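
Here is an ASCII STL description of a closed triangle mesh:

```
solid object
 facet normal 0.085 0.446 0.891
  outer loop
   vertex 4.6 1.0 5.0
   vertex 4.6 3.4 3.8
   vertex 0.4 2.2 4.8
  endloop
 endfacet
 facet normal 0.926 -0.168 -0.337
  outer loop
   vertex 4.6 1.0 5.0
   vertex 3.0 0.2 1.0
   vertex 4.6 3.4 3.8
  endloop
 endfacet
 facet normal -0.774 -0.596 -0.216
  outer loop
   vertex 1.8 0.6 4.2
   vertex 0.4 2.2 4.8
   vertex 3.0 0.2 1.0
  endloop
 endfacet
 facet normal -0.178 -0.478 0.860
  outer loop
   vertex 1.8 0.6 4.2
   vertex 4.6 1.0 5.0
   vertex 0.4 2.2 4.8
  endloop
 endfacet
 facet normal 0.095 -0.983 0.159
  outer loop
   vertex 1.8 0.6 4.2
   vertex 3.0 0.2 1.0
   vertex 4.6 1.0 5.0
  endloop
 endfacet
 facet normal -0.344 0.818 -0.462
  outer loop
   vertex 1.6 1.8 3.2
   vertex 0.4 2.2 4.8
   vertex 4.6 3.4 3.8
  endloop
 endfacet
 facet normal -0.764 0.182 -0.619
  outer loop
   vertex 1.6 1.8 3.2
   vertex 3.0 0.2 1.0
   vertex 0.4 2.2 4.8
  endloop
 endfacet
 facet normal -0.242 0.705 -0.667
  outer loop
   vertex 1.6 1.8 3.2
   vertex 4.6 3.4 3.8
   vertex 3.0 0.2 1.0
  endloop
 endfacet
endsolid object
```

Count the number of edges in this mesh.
12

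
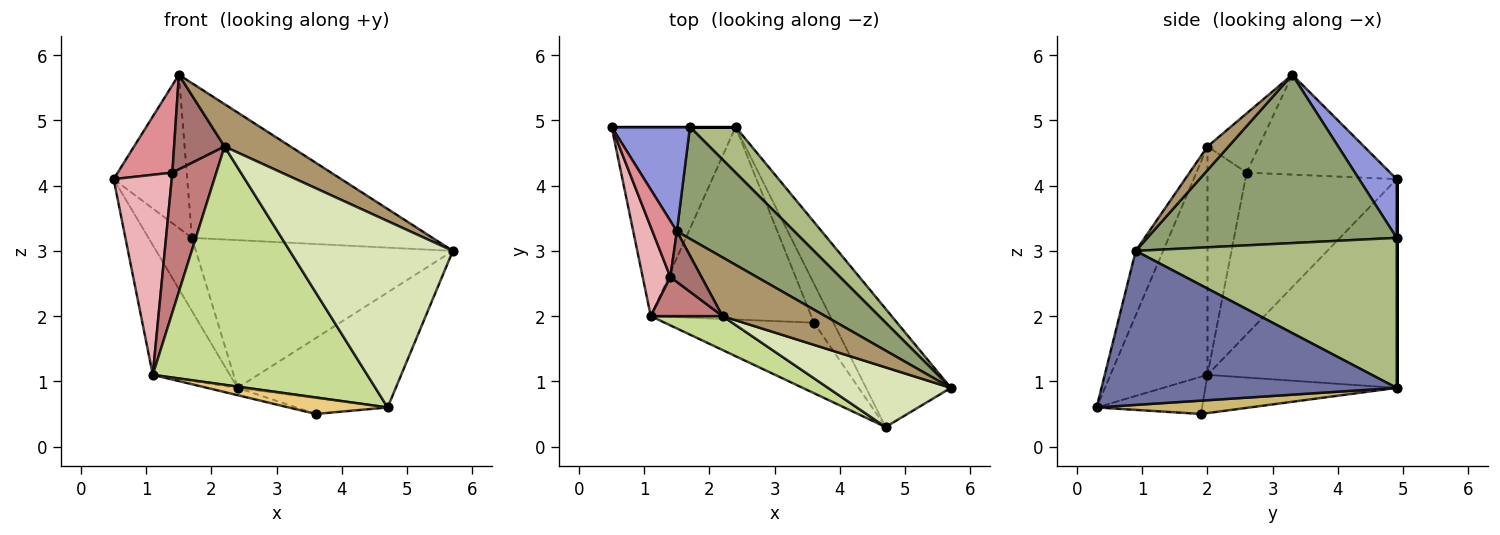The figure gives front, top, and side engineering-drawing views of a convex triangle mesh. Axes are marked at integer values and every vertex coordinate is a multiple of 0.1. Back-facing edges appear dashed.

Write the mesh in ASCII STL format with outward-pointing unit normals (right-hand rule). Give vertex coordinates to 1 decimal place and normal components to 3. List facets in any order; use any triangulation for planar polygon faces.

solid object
 facet normal 0.793 0.425 -0.437
  outer loop
   vertex 2.4 4.9 0.9
   vertex 5.7 0.9 3.0
   vertex 4.7 0.3 0.6
  endloop
 endfacet
 facet normal -0.812 0.331 -0.482
  outer loop
   vertex 1.1 2.0 1.1
   vertex 0.5 4.9 4.1
   vertex 2.4 4.9 0.9
  endloop
 endfacet
 facet normal 0.389 0.762 0.518
  outer loop
   vertex 1.7 4.9 3.2
   vertex 0.5 4.9 4.1
   vertex 1.5 3.3 5.7
  endloop
 endfacet
 facet normal 0.000 1.000 0.000
  outer loop
   vertex 1.7 4.9 3.2
   vertex 2.4 4.9 0.9
   vertex 0.5 4.9 4.1
  endloop
 endfacet
 facet normal 0.643 0.621 0.449
  outer loop
   vertex 1.7 4.9 3.2
   vertex 1.5 3.3 5.7
   vertex 5.7 0.9 3.0
  endloop
 endfacet
 facet normal 0.696 0.686 0.212
  outer loop
   vertex 1.7 4.9 3.2
   vertex 5.7 0.9 3.0
   vertex 2.4 4.9 0.9
  endloop
 endfacet
 facet normal -0.409 -0.904 0.128
  outer loop
   vertex 2.2 2.0 4.6
   vertex 1.1 2.0 1.1
   vertex 4.7 0.3 0.6
  endloop
 endfacet
 facet normal -0.158 -0.940 0.301
  outer loop
   vertex 2.2 2.0 4.6
   vertex 4.7 0.3 0.6
   vertex 5.7 0.9 3.0
  endloop
 endfacet
 facet normal 0.183 -0.576 0.797
  outer loop
   vertex 2.2 2.0 4.6
   vertex 5.7 0.9 3.0
   vertex 1.5 3.3 5.7
  endloop
 endfacet
 facet normal 0.534 0.318 -0.784
  outer loop
   vertex 3.6 1.9 0.5
   vertex 2.4 4.9 0.9
   vertex 4.7 0.3 0.6
  endloop
 endfacet
 facet normal -0.236 -0.221 -0.946
  outer loop
   vertex 3.6 1.9 0.5
   vertex 4.7 0.3 0.6
   vertex 1.1 2.0 1.1
  endloop
 endfacet
 facet normal -0.232 0.037 -0.972
  outer loop
   vertex 3.6 1.9 0.5
   vertex 1.1 2.0 1.1
   vertex 2.4 4.9 0.9
  endloop
 endfacet
 facet normal -0.668 -0.656 0.351
  outer loop
   vertex 1.4 2.6 4.2
   vertex 2.2 2.0 4.6
   vertex 1.5 3.3 5.7
  endloop
 endfacet
 facet normal -0.651 -0.731 0.205
  outer loop
   vertex 1.4 2.6 4.2
   vertex 1.1 2.0 1.1
   vertex 2.2 2.0 4.6
  endloop
 endfacet
 facet normal -0.911 -0.347 0.223
  outer loop
   vertex 1.4 2.6 4.2
   vertex 1.5 3.3 5.7
   vertex 0.5 4.9 4.1
  endloop
 endfacet
 facet normal -0.922 -0.354 0.158
  outer loop
   vertex 1.4 2.6 4.2
   vertex 0.5 4.9 4.1
   vertex 1.1 2.0 1.1
  endloop
 endfacet
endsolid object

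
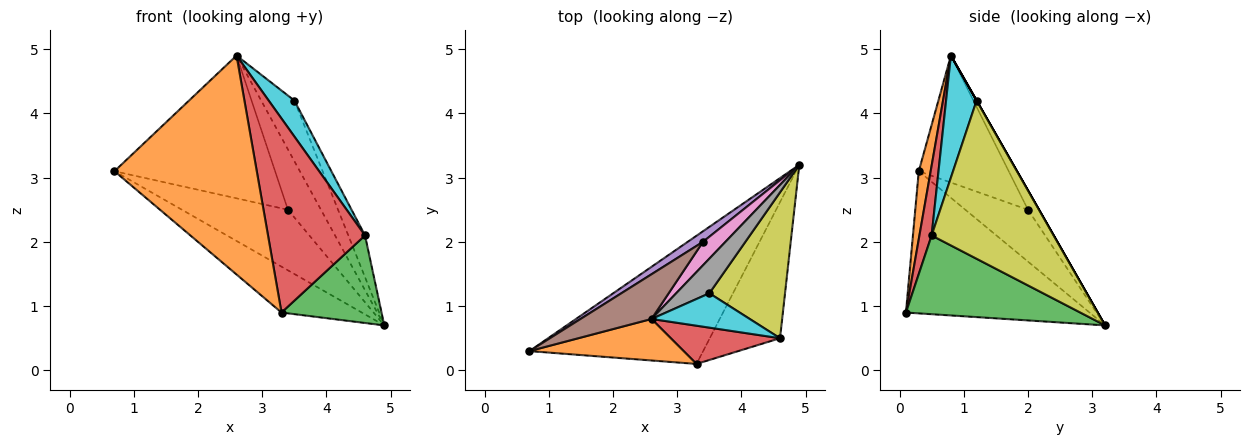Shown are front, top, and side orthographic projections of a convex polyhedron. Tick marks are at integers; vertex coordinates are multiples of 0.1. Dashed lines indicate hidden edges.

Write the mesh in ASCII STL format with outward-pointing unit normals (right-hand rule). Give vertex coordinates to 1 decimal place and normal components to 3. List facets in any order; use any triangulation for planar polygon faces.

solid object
 facet normal -0.610 0.267 -0.746
  outer loop
   vertex 3.3 0.1 0.9
   vertex 0.7 0.3 3.1
   vertex 4.9 3.2 0.7
  endloop
 endfacet
 facet normal 0.082 -0.979 0.186
  outer loop
   vertex 2.6 0.8 4.9
   vertex 0.7 0.3 3.1
   vertex 3.3 0.1 0.9
  endloop
 endfacet
 facet normal 0.686 -0.394 -0.612
  outer loop
   vertex 4.6 0.5 2.1
   vertex 3.3 0.1 0.9
   vertex 4.9 3.2 0.7
  endloop
 endfacet
 facet normal 0.123 -0.974 0.192
  outer loop
   vertex 4.6 0.5 2.1
   vertex 2.6 0.8 4.9
   vertex 3.3 0.1 0.9
  endloop
 endfacet
 facet normal -0.503 0.851 0.148
  outer loop
   vertex 3.4 2.0 2.5
   vertex 4.9 3.2 0.7
   vertex 0.7 0.3 3.1
  endloop
 endfacet
 facet normal -0.471 0.842 0.264
  outer loop
   vertex 3.4 2.0 2.5
   vertex 0.7 0.3 3.1
   vertex 2.6 0.8 4.9
  endloop
 endfacet
 facet normal -0.297 0.890 0.346
  outer loop
   vertex 3.4 2.0 2.5
   vertex 2.6 0.8 4.9
   vertex 4.9 3.2 0.7
  endloop
 endfacet
 facet normal 0.000 0.868 0.496
  outer loop
   vertex 3.5 1.2 4.2
   vertex 4.9 3.2 0.7
   vertex 2.6 0.8 4.9
  endloop
 endfacet
 facet normal 0.895 0.123 0.428
  outer loop
   vertex 3.5 1.2 4.2
   vertex 4.6 0.5 2.1
   vertex 4.9 3.2 0.7
  endloop
 endfacet
 facet normal 0.651 -0.549 0.524
  outer loop
   vertex 3.5 1.2 4.2
   vertex 2.6 0.8 4.9
   vertex 4.6 0.5 2.1
  endloop
 endfacet
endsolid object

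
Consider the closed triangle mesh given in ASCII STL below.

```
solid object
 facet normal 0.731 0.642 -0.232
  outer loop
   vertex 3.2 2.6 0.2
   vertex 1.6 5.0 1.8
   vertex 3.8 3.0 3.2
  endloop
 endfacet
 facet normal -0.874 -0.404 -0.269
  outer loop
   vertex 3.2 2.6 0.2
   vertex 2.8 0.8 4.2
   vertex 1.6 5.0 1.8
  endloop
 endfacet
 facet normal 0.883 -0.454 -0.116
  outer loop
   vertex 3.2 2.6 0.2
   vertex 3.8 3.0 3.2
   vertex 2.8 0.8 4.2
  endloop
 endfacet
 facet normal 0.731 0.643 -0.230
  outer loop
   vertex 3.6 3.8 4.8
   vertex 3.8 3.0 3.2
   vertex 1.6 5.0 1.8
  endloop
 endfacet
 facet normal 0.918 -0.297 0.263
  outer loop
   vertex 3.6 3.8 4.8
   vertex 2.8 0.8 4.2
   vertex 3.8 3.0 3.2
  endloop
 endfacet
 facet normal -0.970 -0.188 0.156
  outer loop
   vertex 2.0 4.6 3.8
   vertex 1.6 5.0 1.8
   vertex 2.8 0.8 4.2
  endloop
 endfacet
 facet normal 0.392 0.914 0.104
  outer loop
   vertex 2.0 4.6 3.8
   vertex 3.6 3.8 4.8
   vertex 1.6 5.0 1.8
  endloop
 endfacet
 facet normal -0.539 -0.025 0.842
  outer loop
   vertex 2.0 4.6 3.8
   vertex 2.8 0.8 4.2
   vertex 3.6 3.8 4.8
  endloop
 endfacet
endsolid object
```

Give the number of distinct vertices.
6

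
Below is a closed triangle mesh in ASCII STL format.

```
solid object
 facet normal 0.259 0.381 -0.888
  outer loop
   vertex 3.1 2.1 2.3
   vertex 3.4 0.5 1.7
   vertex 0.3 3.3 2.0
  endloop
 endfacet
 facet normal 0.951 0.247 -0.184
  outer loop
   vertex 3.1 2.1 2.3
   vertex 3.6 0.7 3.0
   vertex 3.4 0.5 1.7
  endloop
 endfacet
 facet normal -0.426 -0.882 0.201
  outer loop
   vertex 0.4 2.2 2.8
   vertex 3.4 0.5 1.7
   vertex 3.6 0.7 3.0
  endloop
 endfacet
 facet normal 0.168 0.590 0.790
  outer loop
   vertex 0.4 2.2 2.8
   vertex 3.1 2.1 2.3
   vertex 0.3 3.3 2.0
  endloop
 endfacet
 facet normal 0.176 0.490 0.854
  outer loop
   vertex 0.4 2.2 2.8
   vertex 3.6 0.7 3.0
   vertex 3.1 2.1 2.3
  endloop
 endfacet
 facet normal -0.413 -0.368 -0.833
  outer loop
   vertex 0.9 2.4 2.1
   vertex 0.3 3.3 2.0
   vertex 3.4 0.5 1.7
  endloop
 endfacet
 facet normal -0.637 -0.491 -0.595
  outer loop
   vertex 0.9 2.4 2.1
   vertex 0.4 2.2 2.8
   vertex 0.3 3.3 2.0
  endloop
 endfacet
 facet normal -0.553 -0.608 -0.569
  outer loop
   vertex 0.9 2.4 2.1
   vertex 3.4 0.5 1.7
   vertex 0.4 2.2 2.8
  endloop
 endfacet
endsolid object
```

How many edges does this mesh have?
12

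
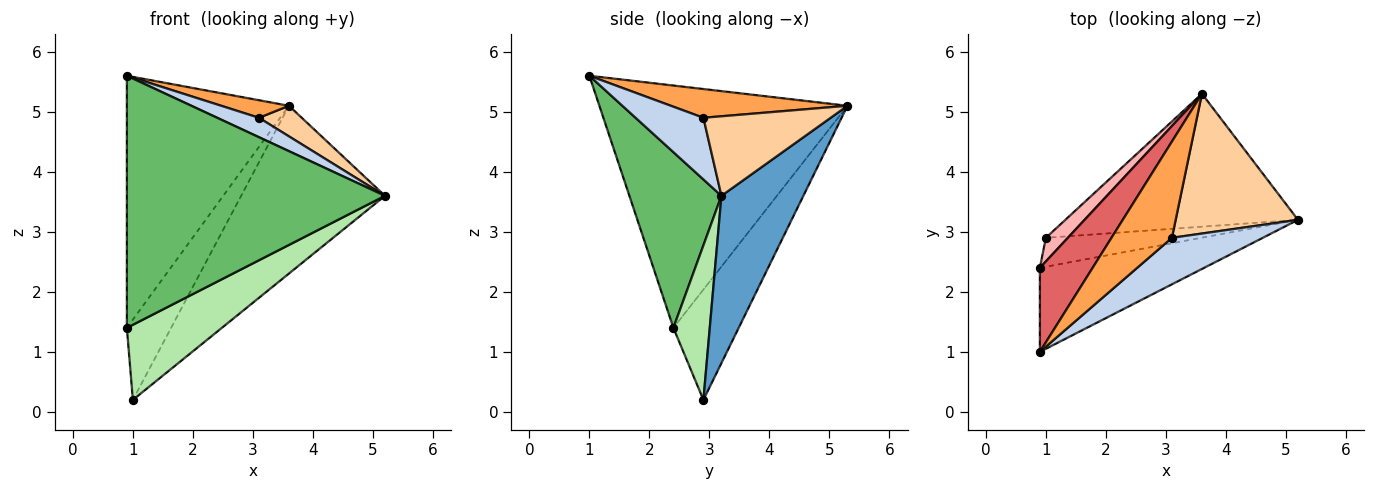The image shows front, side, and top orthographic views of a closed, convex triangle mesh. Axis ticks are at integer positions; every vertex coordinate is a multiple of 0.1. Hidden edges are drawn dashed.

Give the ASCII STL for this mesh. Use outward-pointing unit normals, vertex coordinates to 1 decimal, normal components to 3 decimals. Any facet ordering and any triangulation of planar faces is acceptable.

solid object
 facet normal 0.408 0.716 -0.567
  outer loop
   vertex 1.0 2.9 0.2
   vertex 3.6 5.3 5.1
   vertex 5.2 3.2 3.6
  endloop
 endfacet
 facet normal 0.531 -0.326 0.782
  outer loop
   vertex 3.1 2.9 4.9
   vertex 0.9 1.0 5.6
   vertex 5.2 3.2 3.6
  endloop
 endfacet
 facet normal 0.424 -0.163 0.891
  outer loop
   vertex 3.1 2.9 4.9
   vertex 3.6 5.3 5.1
   vertex 0.9 1.0 5.6
  endloop
 endfacet
 facet normal 0.536 -0.180 0.825
  outer loop
   vertex 3.1 2.9 4.9
   vertex 5.2 3.2 3.6
   vertex 3.6 5.3 5.1
  endloop
 endfacet
 facet normal 0.320 -0.899 -0.300
  outer loop
   vertex 0.9 2.4 1.4
   vertex 5.2 3.2 3.6
   vertex 0.9 1.0 5.6
  endloop
 endfacet
 facet normal 0.337 -0.879 -0.338
  outer loop
   vertex 0.9 2.4 1.4
   vertex 1.0 2.9 0.2
   vertex 5.2 3.2 3.6
  endloop
 endfacet
 facet normal -0.824 0.538 0.179
  outer loop
   vertex 0.9 2.4 1.4
   vertex 0.9 1.0 5.6
   vertex 3.6 5.3 5.1
  endloop
 endfacet
 facet normal -0.817 0.553 0.162
  outer loop
   vertex 0.9 2.4 1.4
   vertex 3.6 5.3 5.1
   vertex 1.0 2.9 0.2
  endloop
 endfacet
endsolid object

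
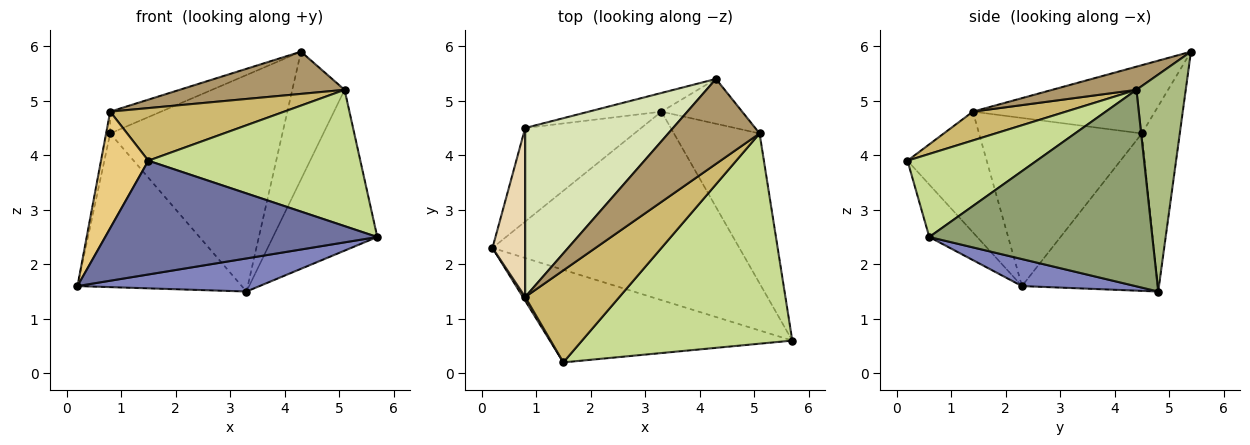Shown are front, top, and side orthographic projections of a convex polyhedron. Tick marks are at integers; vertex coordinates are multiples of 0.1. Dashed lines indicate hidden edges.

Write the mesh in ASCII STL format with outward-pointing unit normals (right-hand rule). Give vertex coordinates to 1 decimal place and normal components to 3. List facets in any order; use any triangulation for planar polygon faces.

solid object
 facet normal -0.135 -0.769 -0.625
  outer loop
   vertex 1.5 0.2 3.9
   vertex 0.2 2.3 1.6
   vertex 5.7 0.6 2.5
  endloop
 endfacet
 facet normal 0.107 -0.172 -0.979
  outer loop
   vertex 3.3 4.8 1.5
   vertex 5.7 0.6 2.5
   vertex 0.2 2.3 1.6
  endloop
 endfacet
 facet normal -0.577 0.698 -0.425
  outer loop
   vertex 0.8 4.5 4.4
   vertex 3.3 4.8 1.5
   vertex 0.2 2.3 1.6
  endloop
 endfacet
 facet normal -0.214 0.973 -0.084
  outer loop
   vertex 0.8 4.5 4.4
   vertex 4.3 5.4 5.9
   vertex 3.3 4.8 1.5
  endloop
 endfacet
 facet normal 0.843 0.394 -0.367
  outer loop
   vertex 5.1 4.4 5.2
   vertex 5.7 0.6 2.5
   vertex 3.3 4.8 1.5
  endloop
 endfacet
 facet normal 0.665 0.705 -0.247
  outer loop
   vertex 5.1 4.4 5.2
   vertex 3.3 4.8 1.5
   vertex 4.3 5.4 5.9
  endloop
 endfacet
 facet normal 0.315 -0.516 0.797
  outer loop
   vertex 5.1 4.4 5.2
   vertex 1.5 0.2 3.9
   vertex 5.7 0.6 2.5
  endloop
 endfacet
 facet normal -0.416 0.116 0.902
  outer loop
   vertex 0.8 1.4 4.8
   vertex 4.3 5.4 5.9
   vertex 0.8 4.5 4.4
  endloop
 endfacet
 facet normal 0.222 -0.434 0.873
  outer loop
   vertex 0.8 1.4 4.8
   vertex 5.1 4.4 5.2
   vertex 4.3 5.4 5.9
  endloop
 endfacet
 facet normal 0.257 -0.480 0.839
  outer loop
   vertex 0.8 1.4 4.8
   vertex 1.5 0.2 3.9
   vertex 5.1 4.4 5.2
  endloop
 endfacet
 facet normal -0.858 -0.513 0.017
  outer loop
   vertex 0.8 1.4 4.8
   vertex 0.2 2.3 1.6
   vertex 1.5 0.2 3.9
  endloop
 endfacet
 facet normal -0.981 0.025 0.191
  outer loop
   vertex 0.8 1.4 4.8
   vertex 0.8 4.5 4.4
   vertex 0.2 2.3 1.6
  endloop
 endfacet
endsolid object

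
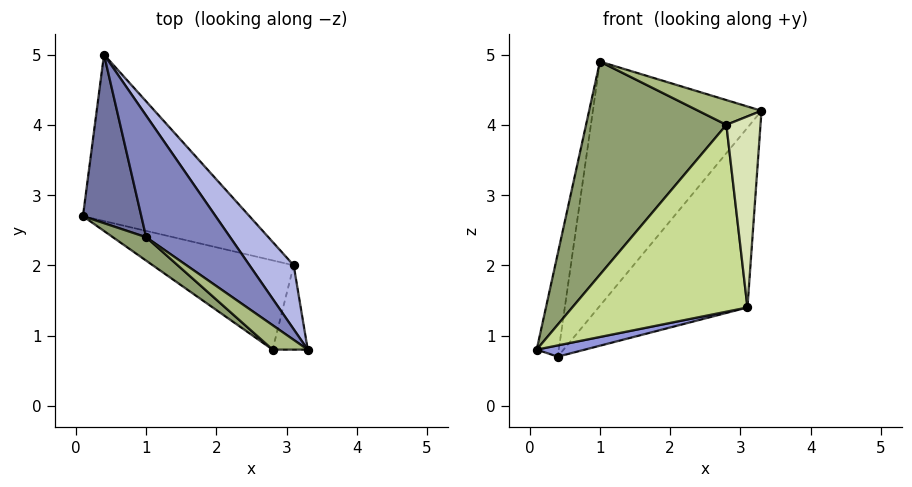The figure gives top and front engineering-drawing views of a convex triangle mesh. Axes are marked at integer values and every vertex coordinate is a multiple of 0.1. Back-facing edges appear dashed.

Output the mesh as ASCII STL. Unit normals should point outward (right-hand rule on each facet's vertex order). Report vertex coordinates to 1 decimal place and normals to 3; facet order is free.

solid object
 facet normal -0.966 0.136 0.222
  outer loop
   vertex 1.0 2.4 4.9
   vertex 0.4 5.0 0.7
   vertex 0.1 2.7 0.8
  endloop
 endfacet
 facet normal 0.604 0.713 0.355
  outer loop
   vertex 1.0 2.4 4.9
   vertex 3.3 0.8 4.2
   vertex 0.4 5.0 0.7
  endloop
 endfacet
 facet normal 0.181 -0.066 -0.981
  outer loop
   vertex 3.1 2.0 1.4
   vertex 0.1 2.7 0.8
   vertex 0.4 5.0 0.7
  endloop
 endfacet
 facet normal 0.693 0.680 0.242
  outer loop
   vertex 3.1 2.0 1.4
   vertex 0.4 5.0 0.7
   vertex 3.3 0.8 4.2
  endloop
 endfacet
 facet normal -0.638 -0.765 0.084
  outer loop
   vertex 2.8 0.8 4.0
   vertex 1.0 2.4 4.9
   vertex 0.1 2.7 0.8
  endloop
 endfacet
 facet normal -0.271 -0.685 0.676
  outer loop
   vertex 2.8 0.8 4.0
   vertex 3.3 0.8 4.2
   vertex 1.0 2.4 4.9
  endloop
 endfacet
 facet normal -0.123 -0.896 -0.428
  outer loop
   vertex 2.8 0.8 4.0
   vertex 0.1 2.7 0.8
   vertex 3.1 2.0 1.4
  endloop
 endfacet
 facet normal 0.159 -0.903 -0.398
  outer loop
   vertex 2.8 0.8 4.0
   vertex 3.1 2.0 1.4
   vertex 3.3 0.8 4.2
  endloop
 endfacet
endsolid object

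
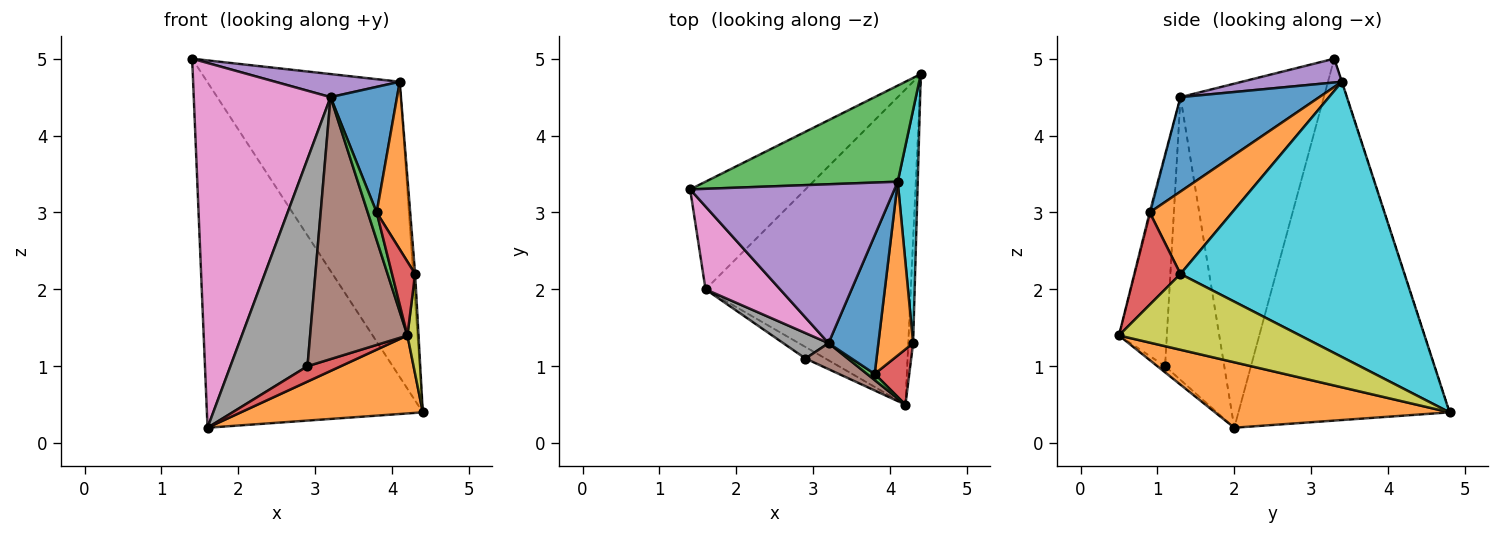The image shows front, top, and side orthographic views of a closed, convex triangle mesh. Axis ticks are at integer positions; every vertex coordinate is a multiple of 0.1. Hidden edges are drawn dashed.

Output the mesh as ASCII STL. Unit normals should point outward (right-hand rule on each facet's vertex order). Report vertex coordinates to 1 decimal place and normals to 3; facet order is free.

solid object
 facet normal -0.682 0.698 -0.217
  outer loop
   vertex 1.6 2.0 0.2
   vertex 1.4 3.3 5.0
   vertex 4.4 4.8 0.4
  endloop
 endfacet
 facet normal 0.296 -0.229 -0.927
  outer loop
   vertex 1.6 2.0 0.2
   vertex 4.4 4.8 0.4
   vertex 4.2 0.5 1.4
  endloop
 endfacet
 facet normal -0.001 0.951 0.310
  outer loop
   vertex 4.1 3.4 4.7
   vertex 4.4 4.8 0.4
   vertex 1.4 3.3 5.0
  endloop
 endfacet
 facet normal -0.182 -0.787 -0.590
  outer loop
   vertex 2.9 1.1 1.0
   vertex 1.6 2.0 0.2
   vertex 4.2 0.5 1.4
  endloop
 endfacet
 facet normal 0.115 -0.143 0.983
  outer loop
   vertex 3.2 1.3 4.5
   vertex 4.1 3.4 4.7
   vertex 1.4 3.3 5.0
  endloop
 endfacet
 facet normal -0.440 -0.894 0.089
  outer loop
   vertex 3.2 1.3 4.5
   vertex 2.9 1.1 1.0
   vertex 4.2 0.5 1.4
  endloop
 endfacet
 facet normal -0.715 -0.682 0.155
  outer loop
   vertex 3.2 1.3 4.5
   vertex 1.4 3.3 5.0
   vertex 1.6 2.0 0.2
  endloop
 endfacet
 facet normal -0.606 -0.789 0.097
  outer loop
   vertex 3.2 1.3 4.5
   vertex 1.6 2.0 0.2
   vertex 2.9 1.1 1.0
  endloop
 endfacet
 facet normal 0.996 -0.061 -0.063
  outer loop
   vertex 4.3 1.3 2.2
   vertex 4.2 0.5 1.4
   vertex 4.4 4.8 0.4
  endloop
 endfacet
 facet normal 0.997 0.009 0.072
  outer loop
   vertex 4.3 1.3 2.2
   vertex 4.4 4.8 0.4
   vertex 4.1 3.4 4.7
  endloop
 endfacet
 facet normal 0.814 -0.390 0.430
  outer loop
   vertex 3.8 0.9 3.0
   vertex 4.1 3.4 4.7
   vertex 3.2 1.3 4.5
  endloop
 endfacet
 facet normal 0.863 -0.351 0.364
  outer loop
   vertex 3.8 0.9 3.0
   vertex 4.3 1.3 2.2
   vertex 4.1 3.4 4.7
  endloop
 endfacet
 facet normal -0.108 -0.970 0.216
  outer loop
   vertex 3.8 0.9 3.0
   vertex 3.2 1.3 4.5
   vertex 4.2 0.5 1.4
  endloop
 endfacet
 facet normal 0.848 -0.424 0.318
  outer loop
   vertex 3.8 0.9 3.0
   vertex 4.2 0.5 1.4
   vertex 4.3 1.3 2.2
  endloop
 endfacet
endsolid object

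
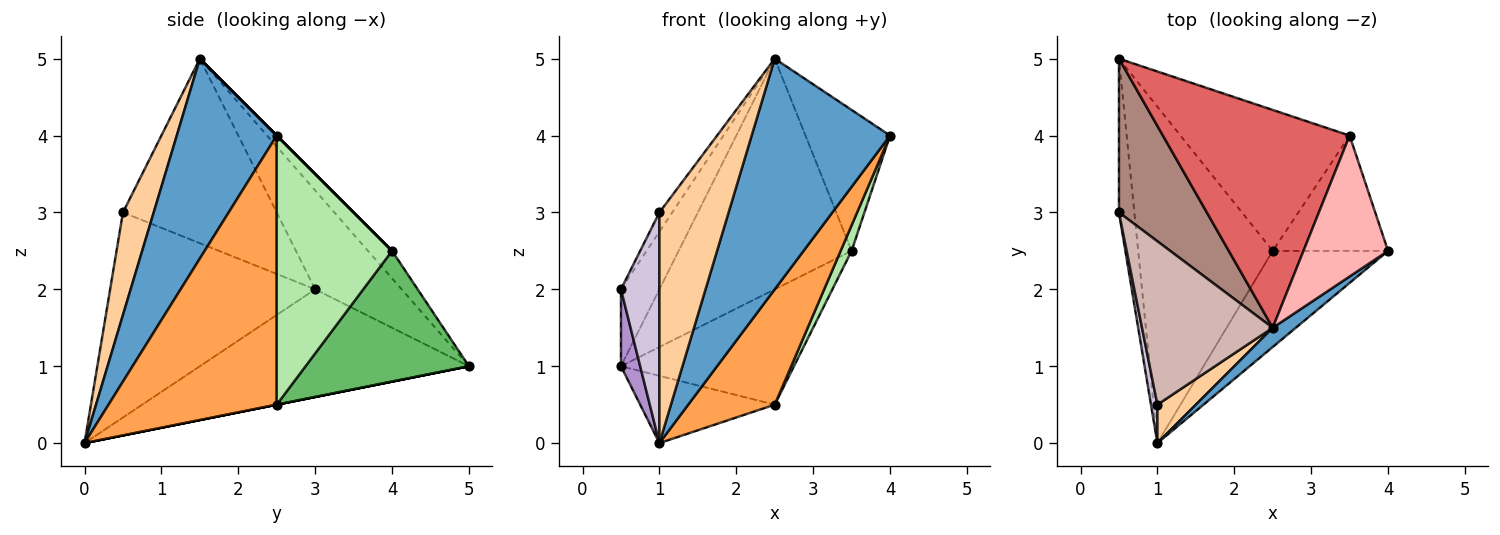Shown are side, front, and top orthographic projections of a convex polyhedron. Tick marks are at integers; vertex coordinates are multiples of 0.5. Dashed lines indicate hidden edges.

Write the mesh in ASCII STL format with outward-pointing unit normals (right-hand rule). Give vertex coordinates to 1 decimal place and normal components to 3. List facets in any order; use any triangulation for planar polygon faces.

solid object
 facet normal 0.584 -0.809 0.067
  outer loop
   vertex 2.5 1.5 5.0
   vertex 1.0 0.0 0.0
   vertex 4.0 2.5 4.0
  endloop
 endfacet
 facet normal 0.000 0.196 -0.981
  outer loop
   vertex 2.5 2.5 0.5
   vertex 1.0 0.0 0.0
   vertex 0.5 5.0 1.0
  endloop
 endfacet
 facet normal 0.831 -0.427 -0.356
  outer loop
   vertex 2.5 2.5 0.5
   vertex 4.0 2.5 4.0
   vertex 1.0 0.0 0.0
  endloop
 endfacet
 facet normal 0.402 -0.903 0.151
  outer loop
   vertex 1.0 0.5 3.0
   vertex 1.0 0.0 0.0
   vertex 2.5 1.5 5.0
  endloop
 endfacet
 facet normal 0.513 0.543 -0.664
  outer loop
   vertex 3.5 4.0 2.5
   vertex 2.5 2.5 0.5
   vertex 0.5 5.0 1.0
  endloop
 endfacet
 facet normal 0.916 -0.087 -0.392
  outer loop
   vertex 3.5 4.0 2.5
   vertex 4.0 2.5 4.0
   vertex 2.5 2.5 0.5
  endloop
 endfacet
 facet normal -0.100 0.723 0.683
  outer loop
   vertex 3.5 4.0 2.5
   vertex 0.5 5.0 1.0
   vertex 2.5 1.5 5.0
  endloop
 endfacet
 facet normal 0.000 0.707 0.707
  outer loop
   vertex 3.5 4.0 2.5
   vertex 2.5 1.5 5.0
   vertex 4.0 2.5 4.0
  endloop
 endfacet
 facet normal -0.987 -0.071 -0.141
  outer loop
   vertex 0.5 3.0 2.0
   vertex 0.5 5.0 1.0
   vertex 1.0 0.0 0.0
  endloop
 endfacet
 facet normal -0.982 -0.184 0.031
  outer loop
   vertex 0.5 3.0 2.0
   vertex 1.0 0.0 0.0
   vertex 1.0 0.5 3.0
  endloop
 endfacet
 facet normal -0.709 0.315 0.630
  outer loop
   vertex 0.5 3.0 2.0
   vertex 2.5 1.5 5.0
   vertex 0.5 5.0 1.0
  endloop
 endfacet
 facet normal -0.814 0.068 0.577
  outer loop
   vertex 0.5 3.0 2.0
   vertex 1.0 0.5 3.0
   vertex 2.5 1.5 5.0
  endloop
 endfacet
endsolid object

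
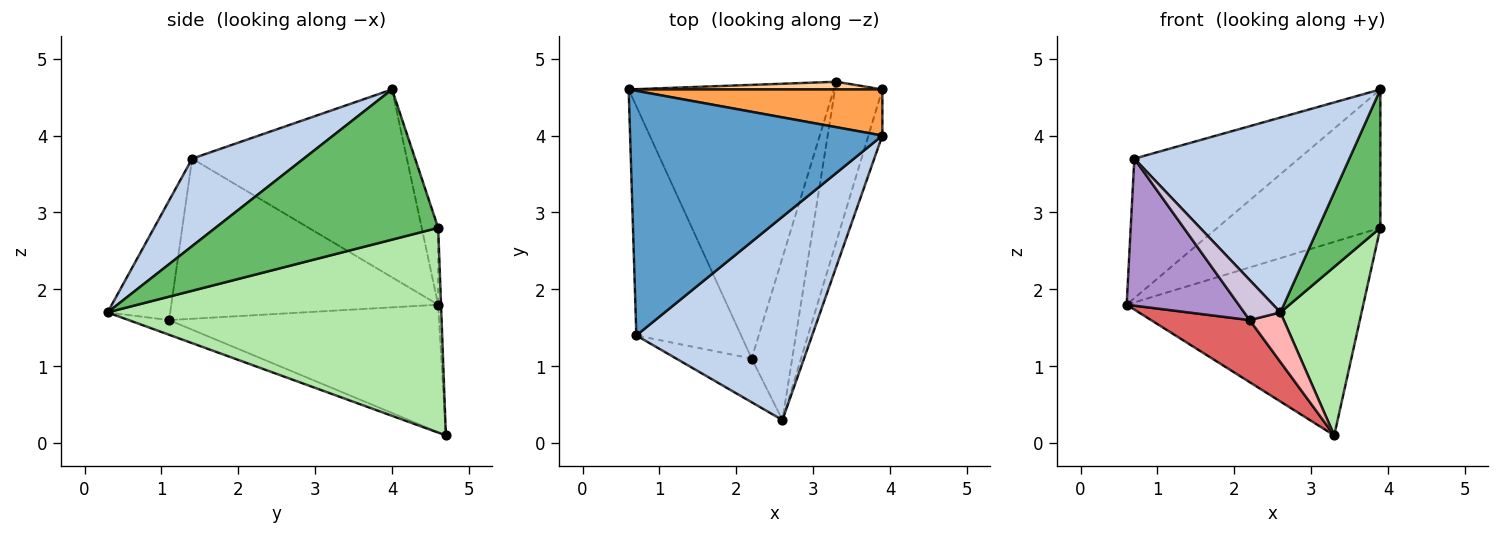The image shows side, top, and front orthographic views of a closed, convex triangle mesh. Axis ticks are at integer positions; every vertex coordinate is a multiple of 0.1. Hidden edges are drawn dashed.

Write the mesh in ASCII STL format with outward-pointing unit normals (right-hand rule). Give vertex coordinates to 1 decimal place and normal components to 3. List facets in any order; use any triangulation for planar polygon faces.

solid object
 facet normal -0.543 0.416 0.729
  outer loop
   vertex 0.7 1.4 3.7
   vertex 3.9 4.0 4.6
   vertex 0.6 4.6 1.8
  endloop
 endfacet
 facet normal 0.338 -0.651 0.679
  outer loop
   vertex 0.7 1.4 3.7
   vertex 2.6 0.3 1.7
   vertex 3.9 4.0 4.6
  endloop
 endfacet
 facet normal -0.095 0.944 0.315
  outer loop
   vertex 3.9 4.6 2.8
   vertex 0.6 4.6 1.8
   vertex 3.9 4.0 4.6
  endloop
 endfacet
 facet normal -0.012 0.999 0.040
  outer loop
   vertex 3.9 4.6 2.8
   vertex 3.3 4.7 0.1
   vertex 0.6 4.6 1.8
  endloop
 endfacet
 facet normal 0.959 -0.267 -0.089
  outer loop
   vertex 3.9 4.6 2.8
   vertex 3.9 4.0 4.6
   vertex 2.6 0.3 1.7
  endloop
 endfacet
 facet normal 0.948 -0.231 -0.219
  outer loop
   vertex 3.9 4.6 2.8
   vertex 2.6 0.3 1.7
   vertex 3.3 4.7 0.1
  endloop
 endfacet
 facet normal -0.518 -0.189 -0.834
  outer loop
   vertex 2.2 1.1 1.6
   vertex 0.6 4.6 1.8
   vertex 3.3 4.7 0.1
  endloop
 endfacet
 facet normal -0.327 -0.277 -0.904
  outer loop
   vertex 2.2 1.1 1.6
   vertex 3.3 4.7 0.1
   vertex 2.6 0.3 1.7
  endloop
 endfacet
 facet normal -0.790 -0.331 -0.517
  outer loop
   vertex 2.2 1.1 1.6
   vertex 0.7 1.4 3.7
   vertex 0.6 4.6 1.8
  endloop
 endfacet
 facet normal -0.759 -0.440 -0.480
  outer loop
   vertex 2.2 1.1 1.6
   vertex 2.6 0.3 1.7
   vertex 0.7 1.4 3.7
  endloop
 endfacet
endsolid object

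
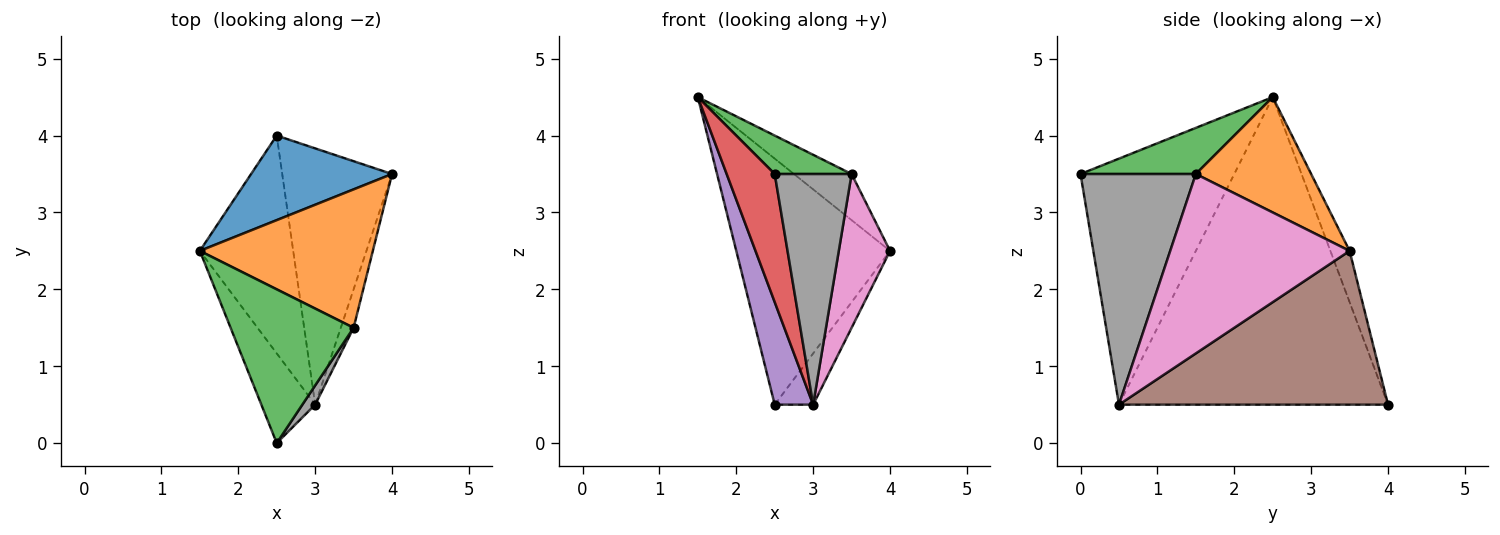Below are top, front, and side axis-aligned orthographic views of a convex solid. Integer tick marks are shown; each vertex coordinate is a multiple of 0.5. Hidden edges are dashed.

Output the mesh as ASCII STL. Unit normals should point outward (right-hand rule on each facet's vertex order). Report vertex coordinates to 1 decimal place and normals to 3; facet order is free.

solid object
 facet normal -0.117 0.939 0.323
  outer loop
   vertex 2.5 4.0 0.5
   vertex 1.5 2.5 4.5
   vertex 4.0 3.5 2.5
  endloop
 endfacet
 facet normal 0.535 0.267 0.802
  outer loop
   vertex 3.5 1.5 3.5
   vertex 4.0 3.5 2.5
   vertex 1.5 2.5 4.5
  endloop
 endfacet
 facet normal 0.342 -0.228 0.912
  outer loop
   vertex 3.5 1.5 3.5
   vertex 1.5 2.5 4.5
   vertex 2.5 0.0 3.5
  endloop
 endfacet
 facet normal -0.934 -0.292 -0.204
  outer loop
   vertex 3.0 0.5 0.5
   vertex 2.5 0.0 3.5
   vertex 1.5 2.5 4.5
  endloop
 endfacet
 facet normal -0.948 -0.135 -0.288
  outer loop
   vertex 3.0 0.5 0.5
   vertex 1.5 2.5 4.5
   vertex 2.5 4.0 0.5
  endloop
 endfacet
 facet normal 0.808 0.115 -0.577
  outer loop
   vertex 3.0 0.5 0.5
   vertex 2.5 4.0 0.5
   vertex 4.0 3.5 2.5
  endloop
 endfacet
 facet normal 0.959 -0.274 -0.069
  outer loop
   vertex 3.0 0.5 0.5
   vertex 4.0 3.5 2.5
   vertex 3.5 1.5 3.5
  endloop
 endfacet
 facet normal 0.831 -0.554 0.046
  outer loop
   vertex 3.0 0.5 0.5
   vertex 3.5 1.5 3.5
   vertex 2.5 0.0 3.5
  endloop
 endfacet
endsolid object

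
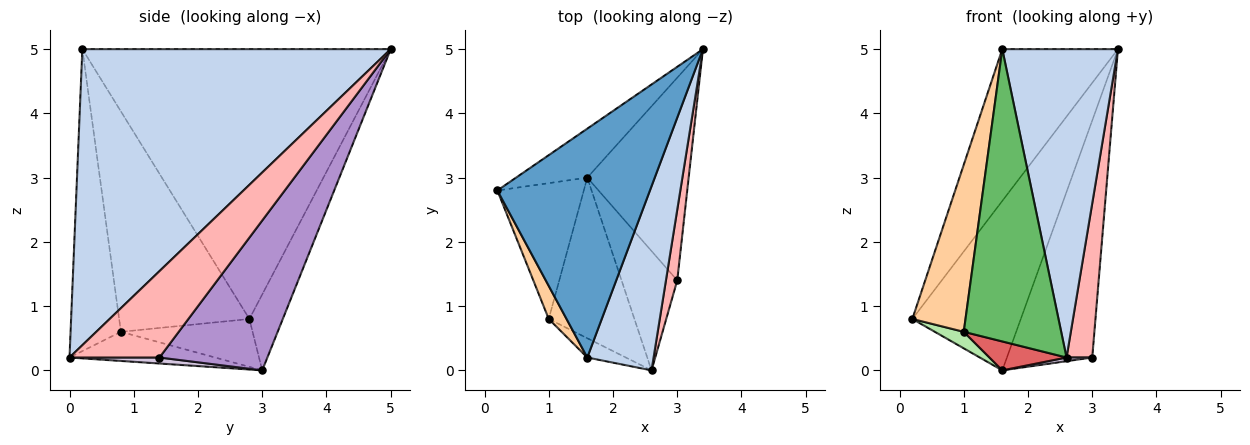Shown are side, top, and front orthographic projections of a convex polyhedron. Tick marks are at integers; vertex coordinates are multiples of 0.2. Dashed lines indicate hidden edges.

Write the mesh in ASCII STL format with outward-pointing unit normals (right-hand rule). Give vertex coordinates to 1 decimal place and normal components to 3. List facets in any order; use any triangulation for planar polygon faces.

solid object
 facet normal -0.827 0.310 0.468
  outer loop
   vertex 1.6 0.2 5.0
   vertex 3.4 5.0 5.0
   vertex 0.2 2.8 0.8
  endloop
 endfacet
 facet normal 0.916 -0.344 0.205
  outer loop
   vertex 1.6 0.2 5.0
   vertex 2.6 0.0 0.2
   vertex 3.4 5.0 5.0
  endloop
 endfacet
 facet normal -0.284 0.921 -0.266
  outer loop
   vertex 1.6 3.0 0.0
   vertex 0.2 2.8 0.8
   vertex 3.4 5.0 5.0
  endloop
 endfacet
 facet normal -0.923 -0.377 0.075
  outer loop
   vertex 1.0 0.8 0.6
   vertex 1.6 0.2 5.0
   vertex 0.2 2.8 0.8
  endloop
 endfacet
 facet normal -0.458 -0.887 -0.058
  outer loop
   vertex 1.0 0.8 0.6
   vertex 2.6 0.0 0.2
   vertex 1.6 0.2 5.0
  endloop
 endfacet
 facet normal -0.482 -0.106 -0.870
  outer loop
   vertex 1.0 0.8 0.6
   vertex 0.2 2.8 0.8
   vertex 1.6 3.0 0.0
  endloop
 endfacet
 facet normal -0.317 -0.168 -0.933
  outer loop
   vertex 1.0 0.8 0.6
   vertex 1.6 3.0 0.0
   vertex 2.6 0.0 0.2
  endloop
 endfacet
 facet normal 0.954 -0.273 0.125
  outer loop
   vertex 3.0 1.4 0.2
   vertex 3.4 5.0 5.0
   vertex 2.6 0.0 0.2
  endloop
 endfacet
 facet normal 0.693 0.548 -0.469
  outer loop
   vertex 3.0 1.4 0.2
   vertex 1.6 3.0 0.0
   vertex 3.4 5.0 5.0
  endloop
 endfacet
 facet normal 0.107 -0.031 -0.994
  outer loop
   vertex 3.0 1.4 0.2
   vertex 2.6 0.0 0.2
   vertex 1.6 3.0 0.0
  endloop
 endfacet
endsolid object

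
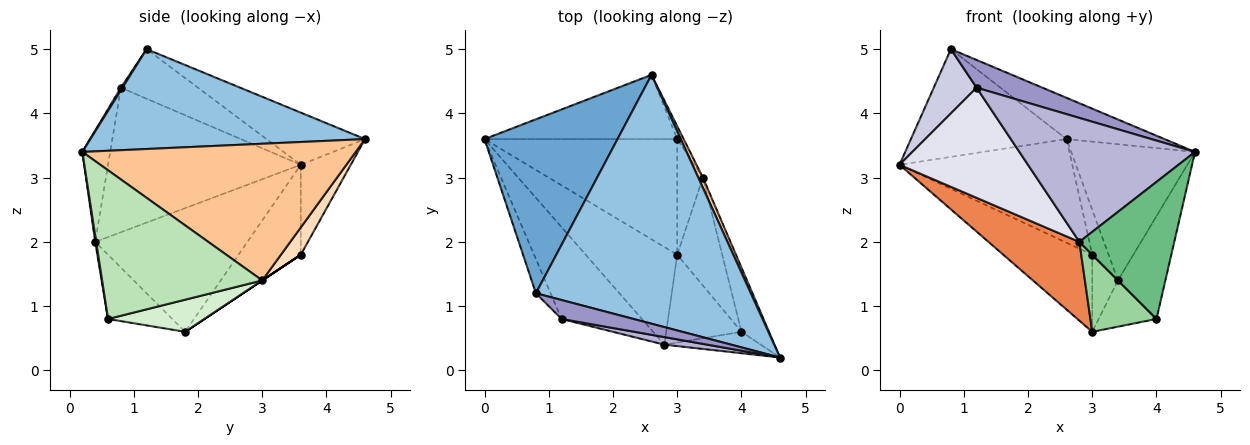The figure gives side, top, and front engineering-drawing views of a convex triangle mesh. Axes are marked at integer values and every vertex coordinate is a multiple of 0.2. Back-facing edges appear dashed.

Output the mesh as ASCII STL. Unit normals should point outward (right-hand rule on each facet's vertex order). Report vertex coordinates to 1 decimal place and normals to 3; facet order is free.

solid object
 facet normal -0.316 0.500 0.807
  outer loop
   vertex 0.8 1.2 5.0
   vertex 2.6 4.6 3.6
   vertex 0.0 3.6 3.2
  endloop
 endfacet
 facet normal 0.417 0.149 0.897
  outer loop
   vertex 0.8 1.2 5.0
   vertex 4.6 0.2 3.4
   vertex 2.6 4.6 3.6
  endloop
 endfacet
 facet normal -0.239 0.825 -0.512
  outer loop
   vertex 3.0 3.6 1.8
   vertex 0.0 3.6 3.2
   vertex 2.6 4.6 3.6
  endloop
 endfacet
 facet normal -0.362 0.517 -0.776
  outer loop
   vertex 3.0 3.6 1.8
   vertex 3.0 1.8 0.6
   vertex 0.0 3.6 3.2
  endloop
 endfacet
 facet normal -0.725 -0.433 -0.536
  outer loop
   vertex 2.8 0.4 2.0
   vertex 0.0 3.6 3.2
   vertex 3.0 1.8 0.6
  endloop
 endfacet
 facet normal 0.000 0.555 -0.832
  outer loop
   vertex 3.4 3.0 1.4
   vertex 3.0 1.8 0.6
   vertex 3.0 3.6 1.8
  endloop
 endfacet
 facet normal 0.910 0.412 0.031
  outer loop
   vertex 3.4 3.0 1.4
   vertex 2.6 4.6 3.6
   vertex 4.6 0.2 3.4
  endloop
 endfacet
 facet normal 0.760 0.625 -0.179
  outer loop
   vertex 3.4 3.0 1.4
   vertex 3.0 3.6 1.8
   vertex 2.6 4.6 3.6
  endloop
 endfacet
 facet normal 0.010 -0.988 -0.154
  outer loop
   vertex 4.0 0.6 0.8
   vertex 4.6 0.2 3.4
   vertex 2.8 0.4 2.0
  endloop
 endfacet
 facet normal -0.540 -0.555 -0.632
  outer loop
   vertex 4.0 0.6 0.8
   vertex 2.8 0.4 2.0
   vertex 3.0 1.8 0.6
  endloop
 endfacet
 facet normal 0.944 0.280 -0.175
  outer loop
   vertex 4.0 0.6 0.8
   vertex 3.4 3.0 1.4
   vertex 4.6 0.2 3.4
  endloop
 endfacet
 facet normal 0.549 0.329 -0.768
  outer loop
   vertex 4.0 0.6 0.8
   vertex 3.0 1.8 0.6
   vertex 3.4 3.0 1.4
  endloop
 endfacet
 facet normal 0.020 -0.826 0.564
  outer loop
   vertex 1.2 0.8 4.4
   vertex 4.6 0.2 3.4
   vertex 0.8 1.2 5.0
  endloop
 endfacet
 facet normal -0.156 -0.986 0.060
  outer loop
   vertex 1.2 0.8 4.4
   vertex 2.8 0.4 2.0
   vertex 4.6 0.2 3.4
  endloop
 endfacet
 facet normal -0.846 -0.470 -0.251
  outer loop
   vertex 1.2 0.8 4.4
   vertex 0.8 1.2 5.0
   vertex 0.0 3.6 3.2
  endloop
 endfacet
 facet normal -0.755 -0.504 -0.420
  outer loop
   vertex 1.2 0.8 4.4
   vertex 0.0 3.6 3.2
   vertex 2.8 0.4 2.0
  endloop
 endfacet
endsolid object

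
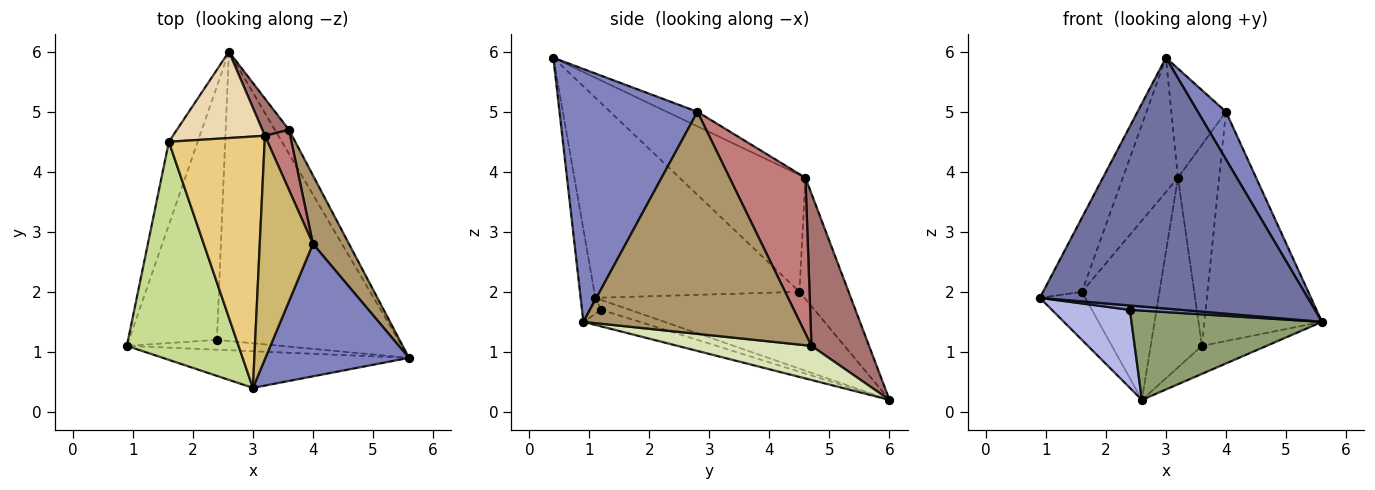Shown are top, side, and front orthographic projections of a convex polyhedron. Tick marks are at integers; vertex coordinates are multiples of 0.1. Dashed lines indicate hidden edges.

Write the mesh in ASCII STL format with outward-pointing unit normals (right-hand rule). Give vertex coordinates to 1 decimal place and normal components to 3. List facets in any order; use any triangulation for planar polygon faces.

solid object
 facet normal -0.054 -0.988 -0.144
  outer loop
   vertex 3.0 0.4 5.9
   vertex 0.9 1.1 1.9
   vertex 5.6 0.9 1.5
  endloop
 endfacet
 facet normal 0.856 -0.174 0.486
  outer loop
   vertex 4.0 2.8 5.0
   vertex 3.0 0.4 5.9
   vertex 5.6 0.9 1.5
  endloop
 endfacet
 facet normal -0.095 -0.402 -0.911
  outer loop
   vertex 2.4 1.2 1.7
   vertex 5.6 0.9 1.5
   vertex 0.9 1.1 1.9
  endloop
 endfacet
 facet normal -0.107 -0.292 -0.950
  outer loop
   vertex 2.4 1.2 1.7
   vertex 0.9 1.1 1.9
   vertex 2.6 6.0 0.2
  endloop
 endfacet
 facet normal -0.087 -0.294 -0.952
  outer loop
   vertex 2.4 1.2 1.7
   vertex 2.6 6.0 0.2
   vertex 5.6 0.9 1.5
  endloop
 endfacet
 facet normal -0.918 0.199 -0.344
  outer loop
   vertex 1.6 4.5 2.0
   vertex 2.6 6.0 0.2
   vertex 0.9 1.1 1.9
  endloop
 endfacet
 facet normal -0.861 0.163 0.481
  outer loop
   vertex 1.6 4.5 2.0
   vertex 0.9 1.1 1.9
   vertex 3.0 0.4 5.9
  endloop
 endfacet
 facet normal 0.844 0.407 -0.349
  outer loop
   vertex 3.6 4.7 1.1
   vertex 5.6 0.9 1.5
   vertex 2.6 6.0 0.2
  endloop
 endfacet
 facet normal 0.870 0.473 0.141
  outer loop
   vertex 3.6 4.7 1.1
   vertex 4.0 2.8 5.0
   vertex 5.6 0.9 1.5
  endloop
 endfacet
 facet normal -0.239 0.427 0.872
  outer loop
   vertex 3.2 4.6 3.9
   vertex 3.0 0.4 5.9
   vertex 4.0 2.8 5.0
  endloop
 endfacet
 facet normal -0.733 0.321 0.600
  outer loop
   vertex 3.2 4.6 3.9
   vertex 1.6 4.5 2.0
   vertex 3.0 0.4 5.9
  endloop
 endfacet
 facet normal -0.496 0.782 0.376
  outer loop
   vertex 3.2 4.6 3.9
   vertex 2.6 6.0 0.2
   vertex 1.6 4.5 2.0
  endloop
 endfacet
 facet normal 0.741 0.659 0.129
  outer loop
   vertex 3.2 4.6 3.9
   vertex 3.6 4.7 1.1
   vertex 2.6 6.0 0.2
  endloop
 endfacet
 facet normal 0.870 0.473 0.141
  outer loop
   vertex 3.2 4.6 3.9
   vertex 4.0 2.8 5.0
   vertex 3.6 4.7 1.1
  endloop
 endfacet
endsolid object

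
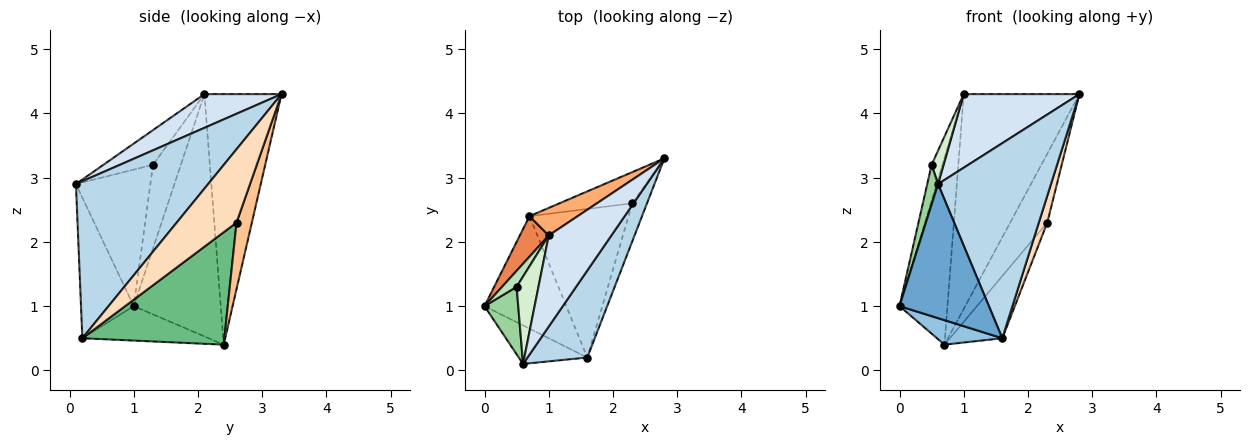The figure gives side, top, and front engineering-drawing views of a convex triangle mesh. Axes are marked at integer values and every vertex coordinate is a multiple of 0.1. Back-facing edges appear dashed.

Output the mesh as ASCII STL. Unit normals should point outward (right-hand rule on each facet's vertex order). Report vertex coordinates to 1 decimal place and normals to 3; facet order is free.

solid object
 facet normal -0.493 -0.836 -0.240
  outer loop
   vertex 1.6 0.2 0.5
   vertex 0.6 0.1 2.9
   vertex 0.0 1.0 1.0
  endloop
 endfacet
 facet normal -0.381 -0.197 -0.903
  outer loop
   vertex 1.6 0.2 0.5
   vertex 0.0 1.0 1.0
   vertex 0.7 2.4 0.4
  endloop
 endfacet
 facet normal 0.730 -0.624 0.278
  outer loop
   vertex 1.6 0.2 0.5
   vertex 2.8 3.3 4.3
   vertex 0.6 0.1 2.9
  endloop
 endfacet
 facet normal 0.386 -0.580 0.718
  outer loop
   vertex 1.0 2.1 4.3
   vertex 0.6 0.1 2.9
   vertex 2.8 3.3 4.3
  endloop
 endfacet
 facet normal -0.871 0.480 0.104
  outer loop
   vertex 1.0 2.1 4.3
   vertex 0.7 2.4 0.4
   vertex 0.0 1.0 1.0
  endloop
 endfacet
 facet normal -0.552 0.827 0.106
  outer loop
   vertex 1.0 2.1 4.3
   vertex 2.8 3.3 4.3
   vertex 0.7 2.4 0.4
  endloop
 endfacet
 facet normal 0.352 0.852 -0.386
  outer loop
   vertex 2.3 2.6 2.3
   vertex 0.7 2.4 0.4
   vertex 2.8 3.3 4.3
  endloop
 endfacet
 facet normal 0.971 -0.137 -0.195
  outer loop
   vertex 2.3 2.6 2.3
   vertex 2.8 3.3 4.3
   vertex 1.6 0.2 0.5
  endloop
 endfacet
 facet normal 0.723 0.267 -0.637
  outer loop
   vertex 2.3 2.6 2.3
   vertex 1.6 0.2 0.5
   vertex 0.7 2.4 0.4
  endloop
 endfacet
 facet normal -0.961 -0.139 0.238
  outer loop
   vertex 0.5 1.3 3.2
   vertex 0.0 1.0 1.0
   vertex 0.6 0.1 2.9
  endloop
 endfacet
 facet normal -0.921 0.354 0.161
  outer loop
   vertex 0.5 1.3 3.2
   vertex 1.0 2.1 4.3
   vertex 0.0 1.0 1.0
  endloop
 endfacet
 facet normal -0.829 -0.200 0.522
  outer loop
   vertex 0.5 1.3 3.2
   vertex 0.6 0.1 2.9
   vertex 1.0 2.1 4.3
  endloop
 endfacet
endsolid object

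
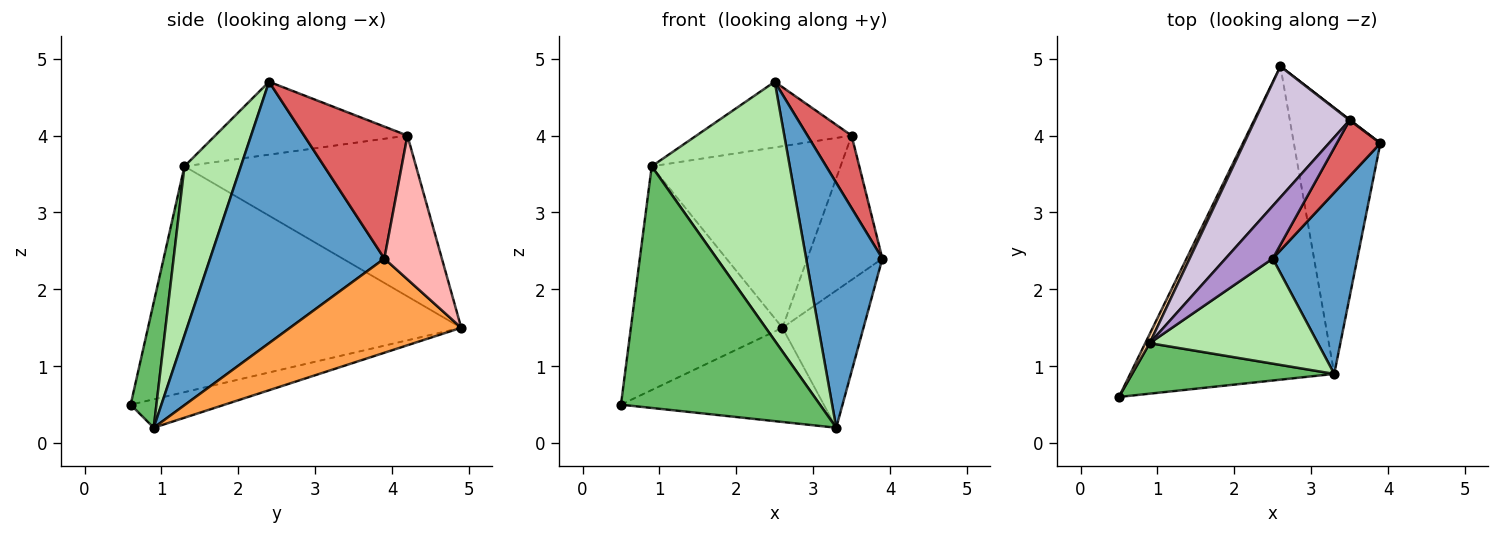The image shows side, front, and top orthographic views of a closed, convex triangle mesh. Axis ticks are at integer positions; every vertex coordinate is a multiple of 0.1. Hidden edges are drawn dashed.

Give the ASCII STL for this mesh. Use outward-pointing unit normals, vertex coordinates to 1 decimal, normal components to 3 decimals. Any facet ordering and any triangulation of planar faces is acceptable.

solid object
 facet normal 0.878 -0.384 0.284
  outer loop
   vertex 2.5 2.4 4.7
   vertex 3.3 0.9 0.2
   vertex 3.9 3.9 2.4
  endloop
 endfacet
 facet normal -0.132 0.285 -0.949
  outer loop
   vertex 2.6 4.9 1.5
   vertex 3.3 0.9 0.2
   vertex 0.5 0.6 0.5
  endloop
 endfacet
 facet normal 0.695 0.329 -0.639
  outer loop
   vertex 2.6 4.9 1.5
   vertex 3.9 3.9 2.4
   vertex 3.3 0.9 0.2
  endloop
 endfacet
 facet normal -0.900 0.435 0.018
  outer loop
   vertex 0.9 1.3 3.6
   vertex 2.6 4.9 1.5
   vertex 0.5 0.6 0.5
  endloop
 endfacet
 facet normal 0.126 -0.971 0.203
  outer loop
   vertex 0.9 1.3 3.6
   vertex 0.5 0.6 0.5
   vertex 3.3 0.9 0.2
  endloop
 endfacet
 facet normal 0.354 -0.867 0.352
  outer loop
   vertex 0.9 1.3 3.6
   vertex 3.3 0.9 0.2
   vertex 2.5 2.4 4.7
  endloop
 endfacet
 facet normal 0.880 -0.376 0.290
  outer loop
   vertex 3.5 4.2 4.0
   vertex 2.5 2.4 4.7
   vertex 3.9 3.9 2.4
  endloop
 endfacet
 facet normal 0.608 0.794 0.003
  outer loop
   vertex 3.5 4.2 4.0
   vertex 3.9 3.9 2.4
   vertex 2.6 4.9 1.5
  endloop
 endfacet
 facet normal -0.695 0.561 0.450
  outer loop
   vertex 3.5 4.2 4.0
   vertex 0.9 1.3 3.6
   vertex 2.5 2.4 4.7
  endloop
 endfacet
 facet normal -0.705 0.575 0.415
  outer loop
   vertex 3.5 4.2 4.0
   vertex 2.6 4.9 1.5
   vertex 0.9 1.3 3.6
  endloop
 endfacet
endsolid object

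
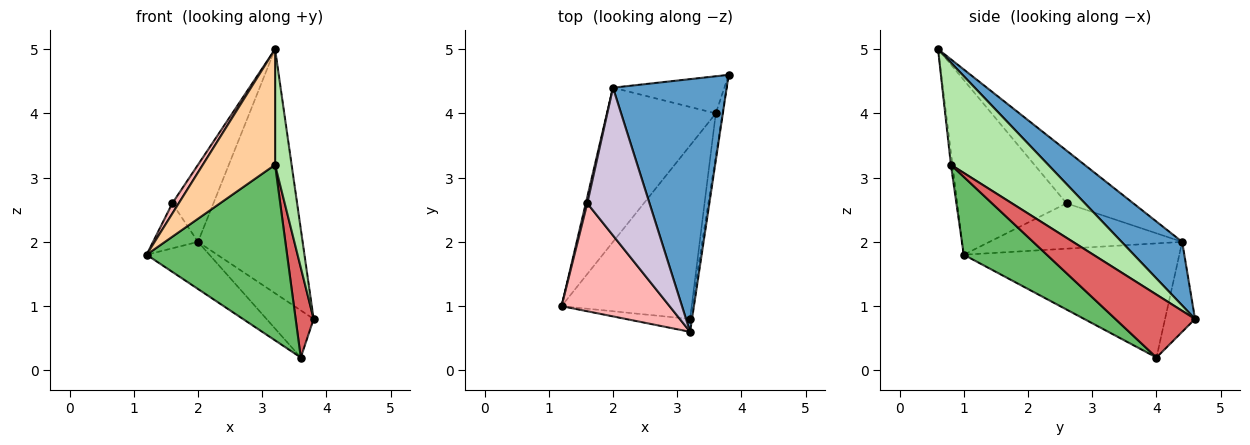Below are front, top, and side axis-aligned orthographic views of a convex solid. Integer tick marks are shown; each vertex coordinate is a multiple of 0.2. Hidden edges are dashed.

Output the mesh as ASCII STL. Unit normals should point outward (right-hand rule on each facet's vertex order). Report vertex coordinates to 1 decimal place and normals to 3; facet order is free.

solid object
 facet normal 0.373 0.645 0.667
  outer loop
   vertex 2.0 4.4 2.0
   vertex 3.2 0.6 5.0
   vertex 3.8 4.6 0.8
  endloop
 endfacet
 facet normal -0.708 0.206 -0.675
  outer loop
   vertex 2.0 4.4 2.0
   vertex 3.6 4.0 0.2
   vertex 1.2 1.0 1.8
  endloop
 endfacet
 facet normal -0.447 0.703 -0.554
  outer loop
   vertex 2.0 4.4 2.0
   vertex 3.8 4.6 0.8
   vertex 3.6 4.0 0.2
  endloop
 endfacet
 facet normal -0.022 -0.994 -0.110
  outer loop
   vertex 3.2 0.8 3.2
   vertex 3.2 0.6 5.0
   vertex 1.2 1.0 1.8
  endloop
 endfacet
 facet normal 0.388 -0.656 -0.648
  outer loop
   vertex 3.2 0.8 3.2
   vertex 1.2 1.0 1.8
   vertex 3.6 4.0 0.2
  endloop
 endfacet
 facet normal 0.986 -0.167 -0.019
  outer loop
   vertex 3.2 0.8 3.2
   vertex 3.8 4.6 0.8
   vertex 3.2 0.6 5.0
  endloop
 endfacet
 facet normal 0.970 -0.219 -0.104
  outer loop
   vertex 3.2 0.8 3.2
   vertex 3.6 4.0 0.2
   vertex 3.8 4.6 0.8
  endloop
 endfacet
 facet normal -0.850 -0.050 0.525
  outer loop
   vertex 1.6 2.6 2.6
   vertex 1.2 1.0 1.8
   vertex 3.2 0.6 5.0
  endloop
 endfacet
 facet normal -0.973 0.227 0.032
  outer loop
   vertex 1.6 2.6 2.6
   vertex 2.0 4.4 2.0
   vertex 1.2 1.0 1.8
  endloop
 endfacet
 facet normal -0.601 0.370 0.709
  outer loop
   vertex 1.6 2.6 2.6
   vertex 3.2 0.6 5.0
   vertex 2.0 4.4 2.0
  endloop
 endfacet
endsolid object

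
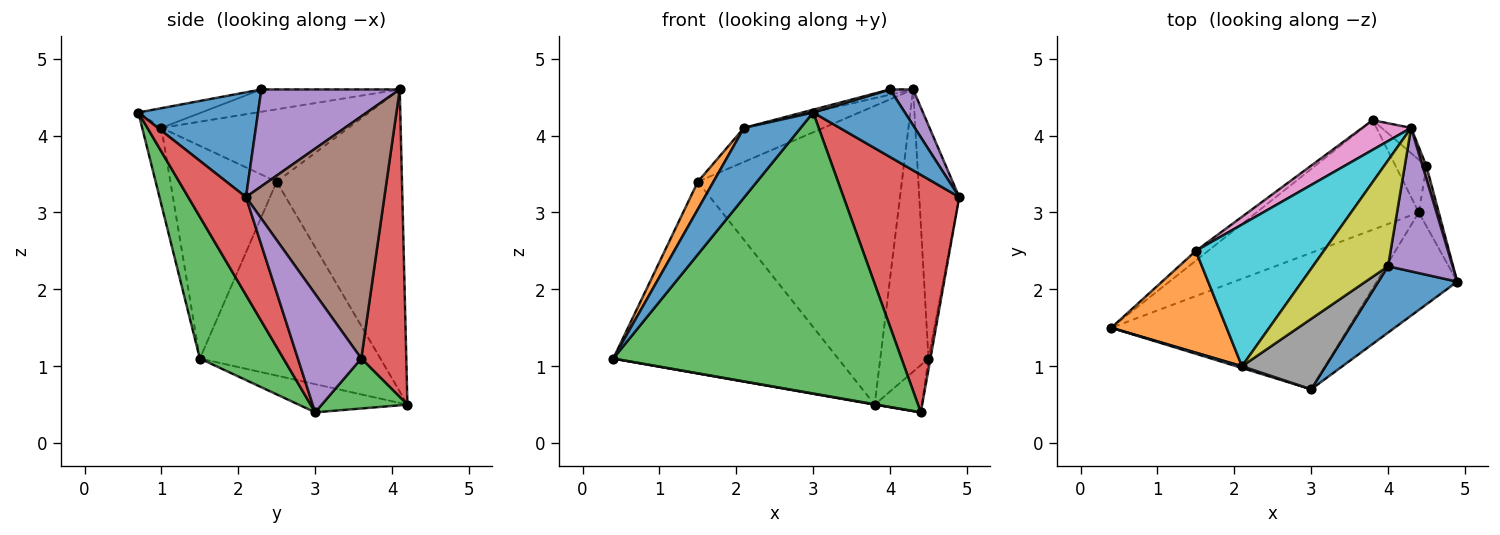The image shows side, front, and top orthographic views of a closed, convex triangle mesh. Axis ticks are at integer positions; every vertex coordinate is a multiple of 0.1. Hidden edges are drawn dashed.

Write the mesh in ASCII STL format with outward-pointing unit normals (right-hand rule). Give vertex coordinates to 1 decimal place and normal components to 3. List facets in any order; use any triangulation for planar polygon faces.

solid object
 facet normal 0.682 -0.522 0.513
  outer loop
   vertex 3.0 0.7 4.3
   vertex 4.9 2.1 3.2
   vertex 4.0 2.3 4.6
  endloop
 endfacet
 facet normal -0.171 -0.003 -0.985
  outer loop
   vertex 4.4 3.0 0.4
   vertex 0.4 1.5 1.1
   vertex 3.8 4.2 0.5
  endloop
 endfacet
 facet normal 0.252 -0.870 -0.423
  outer loop
   vertex 4.4 3.0 0.4
   vertex 3.0 0.7 4.3
   vertex 0.4 1.5 1.1
  endloop
 endfacet
 facet normal 0.419 -0.840 -0.345
  outer loop
   vertex 4.4 3.0 0.4
   vertex 4.9 2.1 3.2
   vertex 3.0 0.7 4.3
  endloop
 endfacet
 facet normal 0.824 -0.137 0.549
  outer loop
   vertex 4.3 4.1 4.6
   vertex 4.0 2.3 4.6
   vertex 4.9 2.1 3.2
  endloop
 endfacet
 facet normal -0.626 0.779 -0.040
  outer loop
   vertex 1.5 2.5 3.4
   vertex 3.8 4.2 0.5
   vertex 0.4 1.5 1.1
  endloop
 endfacet
 facet normal -0.521 0.849 0.084
  outer loop
   vertex 1.5 2.5 3.4
   vertex 4.3 4.1 4.6
   vertex 3.8 4.2 0.5
  endloop
 endfacet
 facet normal -0.229 -0.039 0.973
  outer loop
   vertex 2.1 1.0 4.1
   vertex 3.0 0.7 4.3
   vertex 4.0 2.3 4.6
  endloop
 endfacet
 facet normal -0.284 0.047 0.958
  outer loop
   vertex 2.1 1.0 4.1
   vertex 4.0 2.3 4.6
   vertex 4.3 4.1 4.6
  endloop
 endfacet
 facet normal -0.482 0.205 0.852
  outer loop
   vertex 2.1 1.0 4.1
   vertex 4.3 4.1 4.6
   vertex 1.5 2.5 3.4
  endloop
 endfacet
 facet normal -0.321 -0.947 0.024
  outer loop
   vertex 2.1 1.0 4.1
   vertex 0.4 1.5 1.1
   vertex 3.0 0.7 4.3
  endloop
 endfacet
 facet normal -0.872 -0.128 0.473
  outer loop
   vertex 2.1 1.0 4.1
   vertex 1.5 2.5 3.4
   vertex 0.4 1.5 1.1
  endloop
 endfacet
 facet normal 0.771 0.425 -0.474
  outer loop
   vertex 4.5 3.6 1.1
   vertex 4.4 3.0 0.4
   vertex 3.8 4.2 0.5
  endloop
 endfacet
 facet normal 0.681 0.729 -0.065
  outer loop
   vertex 4.5 3.6 1.1
   vertex 3.8 4.2 0.5
   vertex 4.3 4.1 4.6
  endloop
 endfacet
 facet normal 0.986 0.030 -0.166
  outer loop
   vertex 4.5 3.6 1.1
   vertex 4.9 2.1 3.2
   vertex 4.4 3.0 0.4
  endloop
 endfacet
 facet normal 0.961 0.278 0.015
  outer loop
   vertex 4.5 3.6 1.1
   vertex 4.3 4.1 4.6
   vertex 4.9 2.1 3.2
  endloop
 endfacet
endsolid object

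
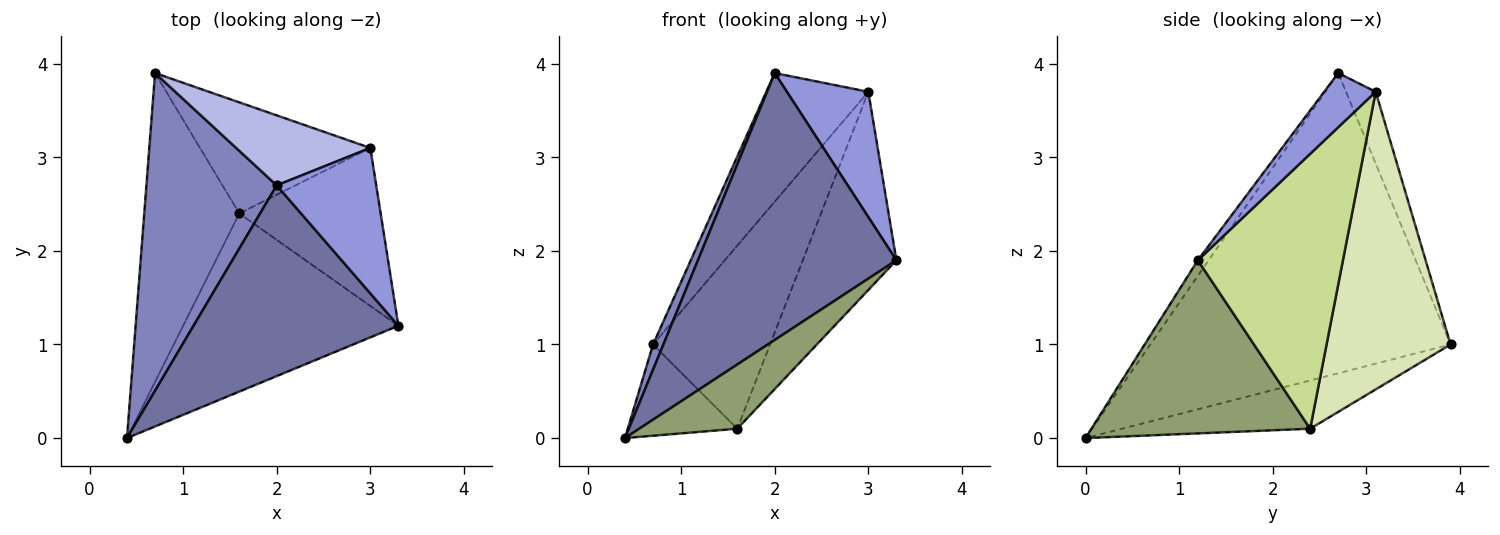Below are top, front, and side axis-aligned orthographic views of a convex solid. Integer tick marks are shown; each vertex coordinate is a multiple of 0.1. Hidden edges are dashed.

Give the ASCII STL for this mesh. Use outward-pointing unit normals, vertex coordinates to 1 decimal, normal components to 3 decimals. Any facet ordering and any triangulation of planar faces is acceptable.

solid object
 facet normal -0.044 -0.813 0.581
  outer loop
   vertex 2.0 2.7 3.9
   vertex 0.4 0.0 0.0
   vertex 3.3 1.2 1.9
  endloop
 endfacet
 facet normal -0.917 -0.032 0.398
  outer loop
   vertex 2.0 2.7 3.9
   vertex 0.7 3.9 1.0
   vertex 0.4 0.0 0.0
  endloop
 endfacet
 facet normal 0.381 -0.603 0.700
  outer loop
   vertex 3.0 3.1 3.7
   vertex 2.0 2.7 3.9
   vertex 3.3 1.2 1.9
  endloop
 endfacet
 facet normal -0.248 0.851 0.463
  outer loop
   vertex 3.0 3.1 3.7
   vertex 0.7 3.9 1.0
   vertex 2.0 2.7 3.9
  endloop
 endfacet
 facet normal 0.603 -0.270 -0.750
  outer loop
   vertex 1.6 2.4 0.1
   vertex 3.3 1.2 1.9
   vertex 0.4 0.0 0.0
  endloop
 endfacet
 facet normal -0.438 0.255 -0.862
  outer loop
   vertex 1.6 2.4 0.1
   vertex 0.4 0.0 0.0
   vertex 0.7 3.9 1.0
  endloop
 endfacet
 facet normal 0.771 0.498 -0.397
  outer loop
   vertex 1.6 2.4 0.1
   vertex 3.0 3.1 3.7
   vertex 3.3 1.2 1.9
  endloop
 endfacet
 facet normal 0.672 0.634 -0.384
  outer loop
   vertex 1.6 2.4 0.1
   vertex 0.7 3.9 1.0
   vertex 3.0 3.1 3.7
  endloop
 endfacet
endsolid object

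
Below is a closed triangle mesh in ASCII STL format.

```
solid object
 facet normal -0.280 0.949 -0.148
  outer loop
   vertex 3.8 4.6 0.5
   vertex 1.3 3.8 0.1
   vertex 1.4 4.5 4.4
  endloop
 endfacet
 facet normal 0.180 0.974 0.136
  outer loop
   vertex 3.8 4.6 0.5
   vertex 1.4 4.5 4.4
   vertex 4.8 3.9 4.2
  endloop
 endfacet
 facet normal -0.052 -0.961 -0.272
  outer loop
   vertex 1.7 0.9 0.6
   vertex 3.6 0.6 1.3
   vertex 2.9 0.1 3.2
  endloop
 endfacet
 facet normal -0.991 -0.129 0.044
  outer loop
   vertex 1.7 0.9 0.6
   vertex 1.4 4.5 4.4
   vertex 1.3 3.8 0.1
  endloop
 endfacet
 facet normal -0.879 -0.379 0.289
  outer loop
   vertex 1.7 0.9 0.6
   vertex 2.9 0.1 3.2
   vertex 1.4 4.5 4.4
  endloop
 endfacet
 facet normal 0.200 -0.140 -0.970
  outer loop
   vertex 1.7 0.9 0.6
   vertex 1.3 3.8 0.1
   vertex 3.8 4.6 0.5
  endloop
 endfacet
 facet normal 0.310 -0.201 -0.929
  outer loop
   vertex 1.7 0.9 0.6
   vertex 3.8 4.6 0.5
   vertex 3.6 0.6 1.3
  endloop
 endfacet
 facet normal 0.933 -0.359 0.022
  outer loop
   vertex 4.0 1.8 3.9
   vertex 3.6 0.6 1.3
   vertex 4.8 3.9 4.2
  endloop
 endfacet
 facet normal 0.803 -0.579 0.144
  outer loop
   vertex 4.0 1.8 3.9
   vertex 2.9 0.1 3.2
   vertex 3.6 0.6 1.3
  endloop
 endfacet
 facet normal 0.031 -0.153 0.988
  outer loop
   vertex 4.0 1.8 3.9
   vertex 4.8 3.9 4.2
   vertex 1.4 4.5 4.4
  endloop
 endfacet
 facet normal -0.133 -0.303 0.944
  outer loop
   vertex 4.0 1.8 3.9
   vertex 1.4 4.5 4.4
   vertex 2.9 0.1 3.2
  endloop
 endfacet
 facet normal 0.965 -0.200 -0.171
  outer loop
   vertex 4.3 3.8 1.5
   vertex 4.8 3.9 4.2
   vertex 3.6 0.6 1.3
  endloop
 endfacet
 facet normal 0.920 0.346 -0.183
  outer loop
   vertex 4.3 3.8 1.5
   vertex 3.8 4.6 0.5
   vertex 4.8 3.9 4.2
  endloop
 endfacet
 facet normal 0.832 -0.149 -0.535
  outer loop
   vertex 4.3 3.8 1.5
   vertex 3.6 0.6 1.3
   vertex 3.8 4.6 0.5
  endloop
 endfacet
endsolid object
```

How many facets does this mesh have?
14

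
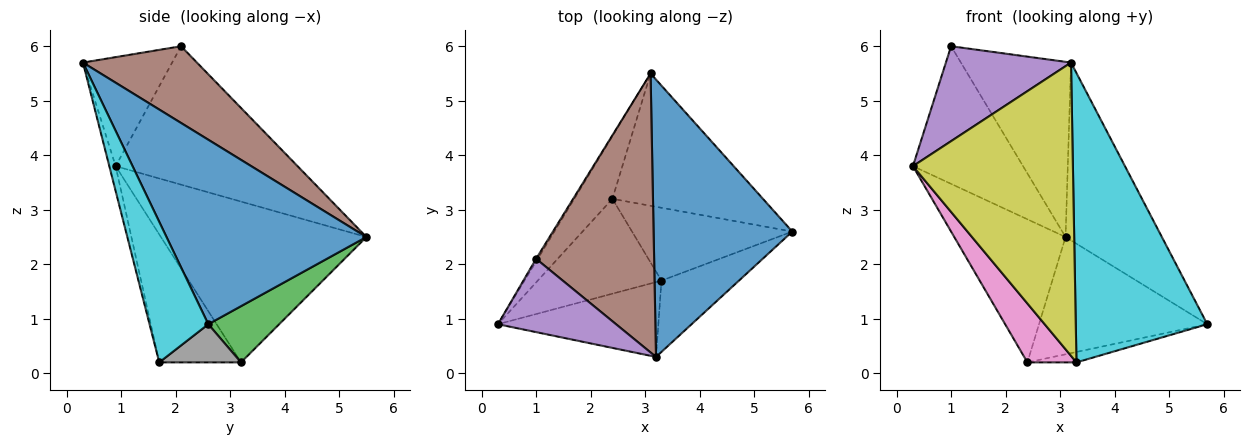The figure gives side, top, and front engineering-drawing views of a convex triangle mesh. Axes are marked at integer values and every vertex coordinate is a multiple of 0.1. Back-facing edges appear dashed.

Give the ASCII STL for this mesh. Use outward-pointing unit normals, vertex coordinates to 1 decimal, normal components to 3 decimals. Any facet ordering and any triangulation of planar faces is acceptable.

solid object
 facet normal 0.746 0.359 0.561
  outer loop
   vertex 3.2 0.3 5.7
   vertex 5.7 2.6 0.9
   vertex 3.1 5.5 2.5
  endloop
 endfacet
 facet normal -0.861 0.466 -0.204
  outer loop
   vertex 2.4 3.2 0.2
   vertex 0.3 0.9 3.8
   vertex 3.1 5.5 2.5
  endloop
 endfacet
 facet normal 0.269 0.639 -0.721
  outer loop
   vertex 2.4 3.2 0.2
   vertex 3.1 5.5 2.5
   vertex 5.7 2.6 0.9
  endloop
 endfacet
 facet normal -0.855 0.518 -0.010
  outer loop
   vertex 1.0 2.1 6.0
   vertex 3.1 5.5 2.5
   vertex 0.3 0.9 3.8
  endloop
 endfacet
 facet normal -0.491 -0.689 0.532
  outer loop
   vertex 1.0 2.1 6.0
   vertex 0.3 0.9 3.8
   vertex 3.2 0.3 5.7
  endloop
 endfacet
 facet normal 0.482 0.466 0.742
  outer loop
   vertex 1.0 2.1 6.0
   vertex 3.2 0.3 5.7
   vertex 3.1 5.5 2.5
  endloop
 endfacet
 facet normal -0.660 -0.396 -0.638
  outer loop
   vertex 3.3 1.7 0.2
   vertex 0.3 0.9 3.8
   vertex 2.4 3.2 0.2
  endloop
 endfacet
 facet normal 0.229 0.138 -0.964
  outer loop
   vertex 3.3 1.7 0.2
   vertex 2.4 3.2 0.2
   vertex 5.7 2.6 0.9
  endloop
 endfacet
 facet normal -0.038 -0.968 -0.247
  outer loop
   vertex 3.3 1.7 0.2
   vertex 3.2 0.3 5.7
   vertex 0.3 0.9 3.8
  endloop
 endfacet
 facet normal 0.398 -0.891 -0.219
  outer loop
   vertex 3.3 1.7 0.2
   vertex 5.7 2.6 0.9
   vertex 3.2 0.3 5.7
  endloop
 endfacet
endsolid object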